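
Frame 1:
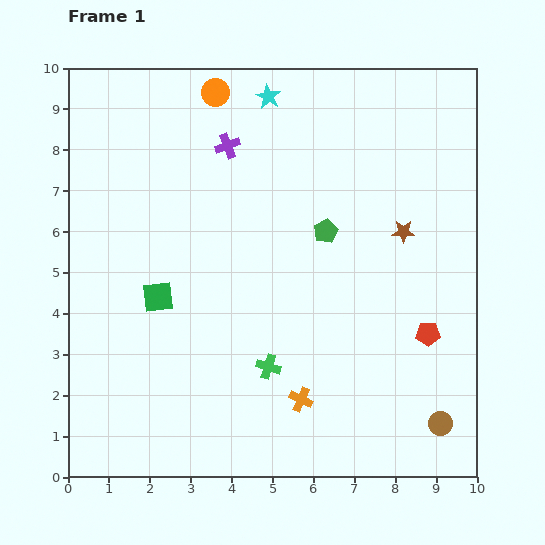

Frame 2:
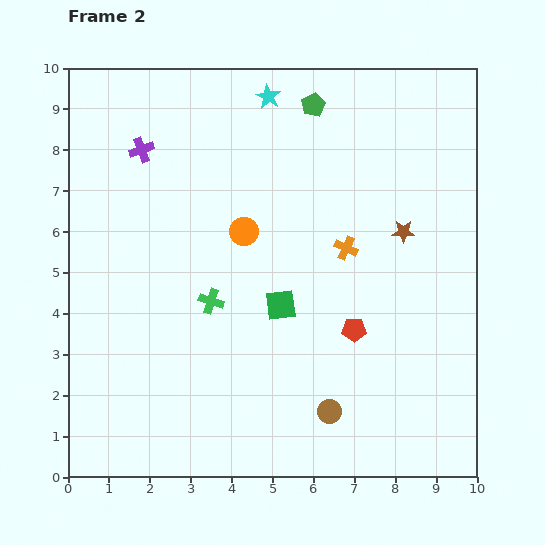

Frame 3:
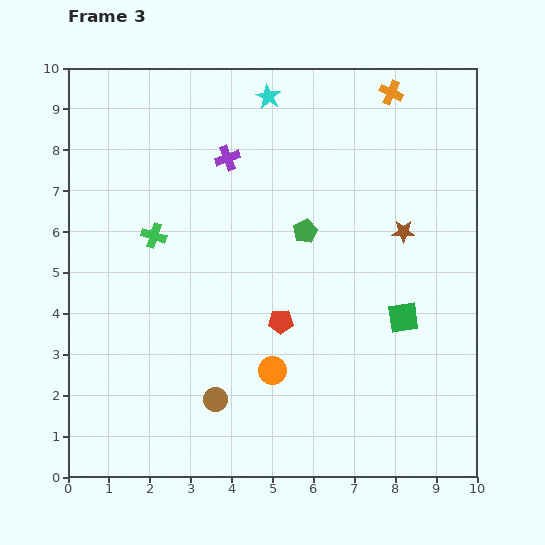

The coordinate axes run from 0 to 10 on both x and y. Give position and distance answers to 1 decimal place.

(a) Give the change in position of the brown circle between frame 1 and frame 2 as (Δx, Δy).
(-2.7, 0.3)

The brown circle was at (9.1, 1.3) in frame 1 and (6.4, 1.6) in frame 2.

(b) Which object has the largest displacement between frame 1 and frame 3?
the orange cross

(moved 7.8; next 6.9)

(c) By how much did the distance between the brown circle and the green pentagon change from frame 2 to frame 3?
-2.8

Distance in frame 2: 7.5. Distance in frame 3: 4.7.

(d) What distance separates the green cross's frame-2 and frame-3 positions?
2.1

The green cross moved from (3.5, 4.3) to (2.1, 5.9), a distance of √(1.4² + 1.6²) ≈ 2.1.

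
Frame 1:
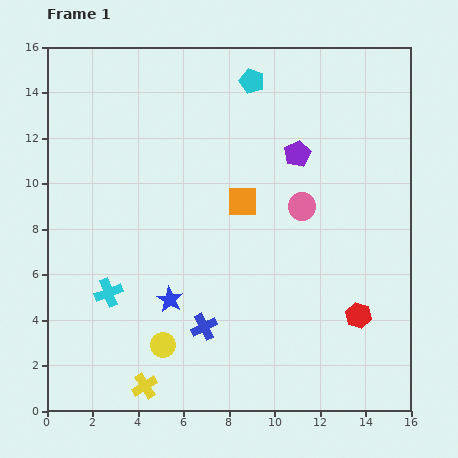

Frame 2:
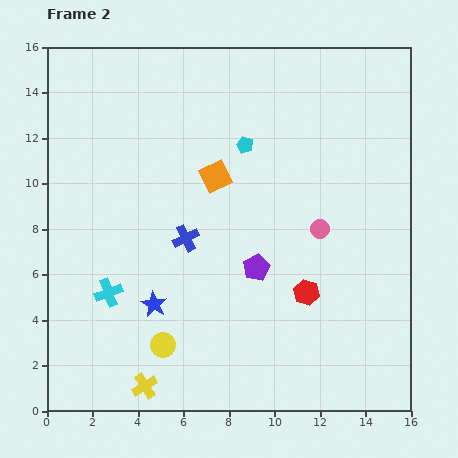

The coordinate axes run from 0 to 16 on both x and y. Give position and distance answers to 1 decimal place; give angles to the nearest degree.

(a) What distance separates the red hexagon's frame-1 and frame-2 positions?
2.5

The red hexagon moved from (13.7, 4.2) to (11.4, 5.2), a distance of √(2.3² + 1.0²) ≈ 2.5.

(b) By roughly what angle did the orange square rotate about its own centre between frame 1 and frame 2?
26° counter-clockwise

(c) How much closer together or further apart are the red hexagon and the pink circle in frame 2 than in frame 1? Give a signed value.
-2.5

Distance in frame 1: 5.4. Distance in frame 2: 2.9.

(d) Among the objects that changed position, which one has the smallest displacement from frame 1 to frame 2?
the blue star

(moved 0.7)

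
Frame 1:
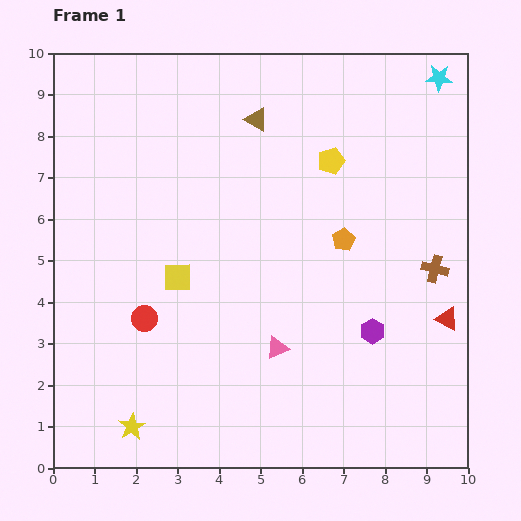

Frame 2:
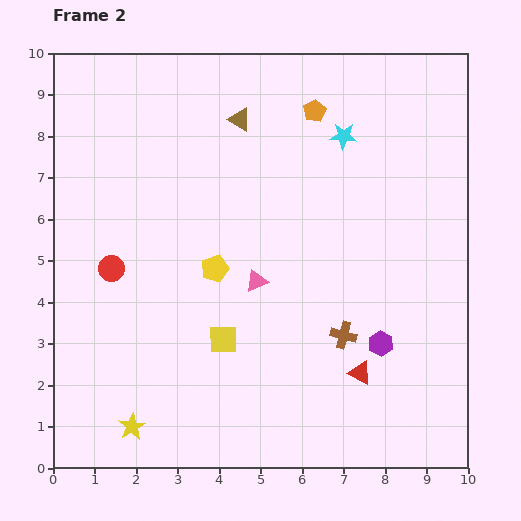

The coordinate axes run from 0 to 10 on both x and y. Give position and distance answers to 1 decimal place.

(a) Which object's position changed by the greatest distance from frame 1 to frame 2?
the yellow pentagon

(moved 3.8; next 3.2)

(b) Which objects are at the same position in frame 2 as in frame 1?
the yellow star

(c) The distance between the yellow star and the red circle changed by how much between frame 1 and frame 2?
+1.2

Distance in frame 1: 2.6. Distance in frame 2: 3.8.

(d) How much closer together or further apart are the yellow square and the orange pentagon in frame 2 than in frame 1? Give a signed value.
+1.8

Distance in frame 1: 4.1. Distance in frame 2: 5.9.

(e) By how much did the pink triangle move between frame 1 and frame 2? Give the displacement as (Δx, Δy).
(-0.5, 1.6)

The pink triangle was at (5.4, 2.9) in frame 1 and (4.9, 4.5) in frame 2.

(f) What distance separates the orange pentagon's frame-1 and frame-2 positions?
3.2

The orange pentagon moved from (7.0, 5.5) to (6.3, 8.6), a distance of √(0.7² + 3.1²) ≈ 3.2.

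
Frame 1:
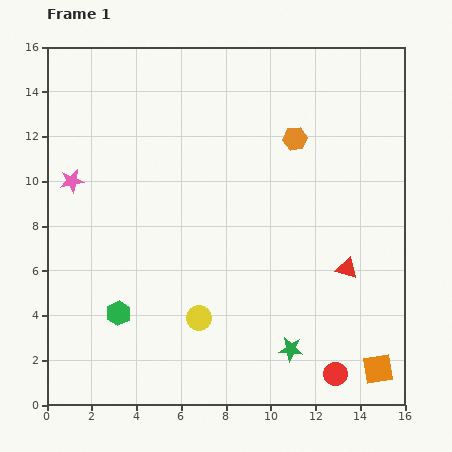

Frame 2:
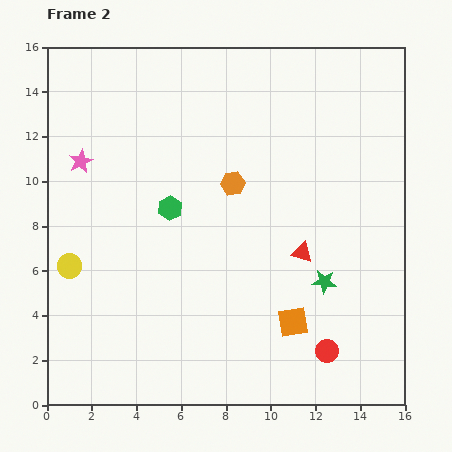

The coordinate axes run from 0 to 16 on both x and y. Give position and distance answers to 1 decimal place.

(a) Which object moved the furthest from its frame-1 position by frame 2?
the yellow circle

(moved 6.2; next 5.2)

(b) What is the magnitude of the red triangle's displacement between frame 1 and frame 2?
2.1

The red triangle moved from (13.4, 6.1) to (11.4, 6.8), a distance of √(2.0² + 0.7²) ≈ 2.1.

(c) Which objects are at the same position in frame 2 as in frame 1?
none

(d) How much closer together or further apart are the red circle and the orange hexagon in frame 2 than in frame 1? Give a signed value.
-2.1

Distance in frame 1: 10.7. Distance in frame 2: 8.6.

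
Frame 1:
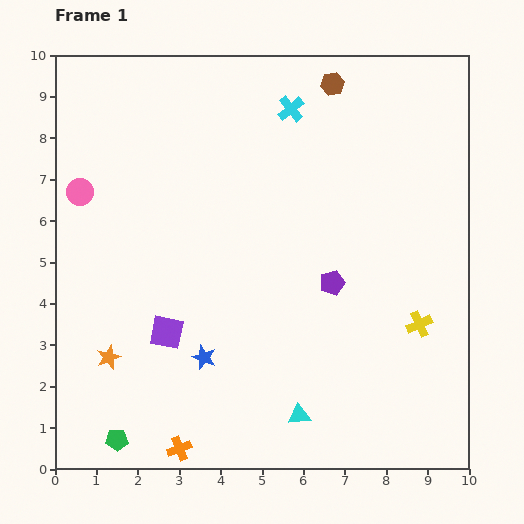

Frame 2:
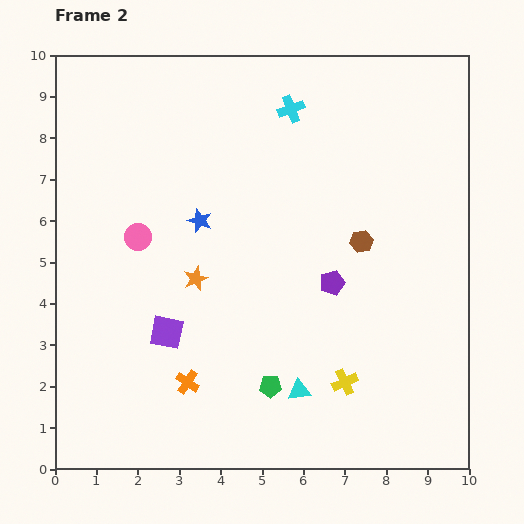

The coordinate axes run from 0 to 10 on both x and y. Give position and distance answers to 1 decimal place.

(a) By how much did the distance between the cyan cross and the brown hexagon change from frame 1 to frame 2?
+2.4

Distance in frame 1: 1.2. Distance in frame 2: 3.6.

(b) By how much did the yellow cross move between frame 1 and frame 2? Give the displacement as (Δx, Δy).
(-1.8, -1.4)

The yellow cross was at (8.8, 3.5) in frame 1 and (7.0, 2.1) in frame 2.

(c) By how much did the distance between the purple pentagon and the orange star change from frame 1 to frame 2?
-2.4

Distance in frame 1: 5.7. Distance in frame 2: 3.3.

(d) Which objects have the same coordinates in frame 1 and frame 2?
the purple square, the cyan cross, the purple pentagon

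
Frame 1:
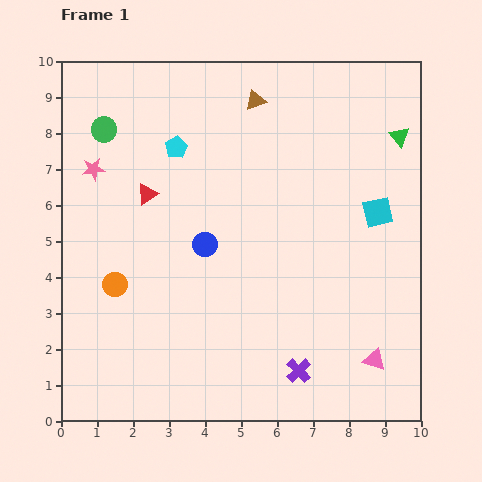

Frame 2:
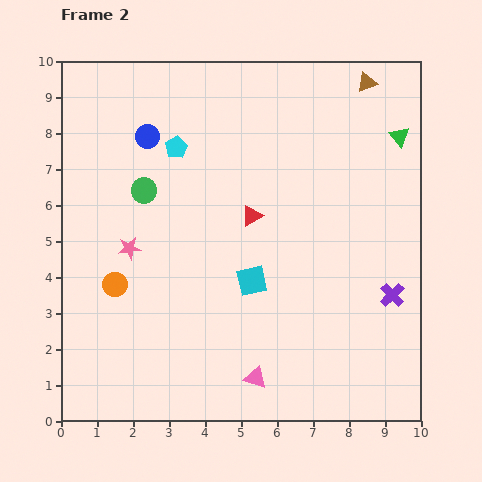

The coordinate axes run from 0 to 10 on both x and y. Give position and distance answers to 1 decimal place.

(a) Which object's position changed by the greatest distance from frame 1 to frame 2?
the cyan square

(moved 4.0; next 3.4)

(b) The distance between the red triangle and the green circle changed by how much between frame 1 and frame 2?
+0.9

Distance in frame 1: 2.2. Distance in frame 2: 3.1.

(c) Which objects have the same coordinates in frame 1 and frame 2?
the orange circle, the green triangle, the cyan pentagon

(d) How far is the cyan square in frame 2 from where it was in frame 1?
4.0

The cyan square moved from (8.8, 5.8) to (5.3, 3.9), a distance of √(3.5² + 1.9²) ≈ 4.0.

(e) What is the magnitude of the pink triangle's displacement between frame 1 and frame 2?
3.3

The pink triangle moved from (8.7, 1.7) to (5.4, 1.2), a distance of √(3.3² + 0.5²) ≈ 3.3.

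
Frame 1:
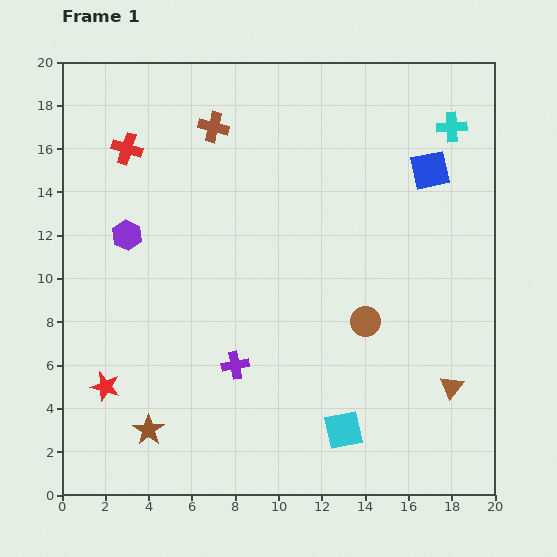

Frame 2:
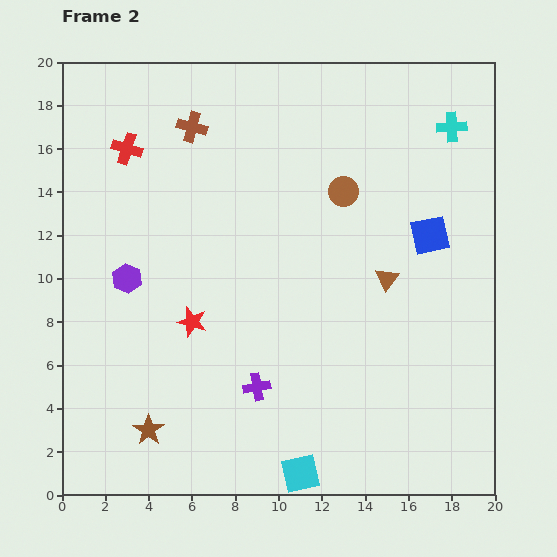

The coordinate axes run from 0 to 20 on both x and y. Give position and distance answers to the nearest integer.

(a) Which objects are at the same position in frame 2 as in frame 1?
the brown star, the cyan cross, the red cross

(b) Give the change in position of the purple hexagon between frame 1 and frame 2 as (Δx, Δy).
(0, -2)

The purple hexagon was at (3, 12) in frame 1 and (3, 10) in frame 2.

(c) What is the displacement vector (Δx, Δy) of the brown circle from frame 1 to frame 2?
(-1, 6)

The brown circle was at (14, 8) in frame 1 and (13, 14) in frame 2.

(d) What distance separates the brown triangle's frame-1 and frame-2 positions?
6

The brown triangle moved from (18, 5) to (15, 10), a distance of √(3² + 5²) ≈ 6.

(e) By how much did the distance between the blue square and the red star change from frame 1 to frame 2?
-6

Distance in frame 1: 18. Distance in frame 2: 12.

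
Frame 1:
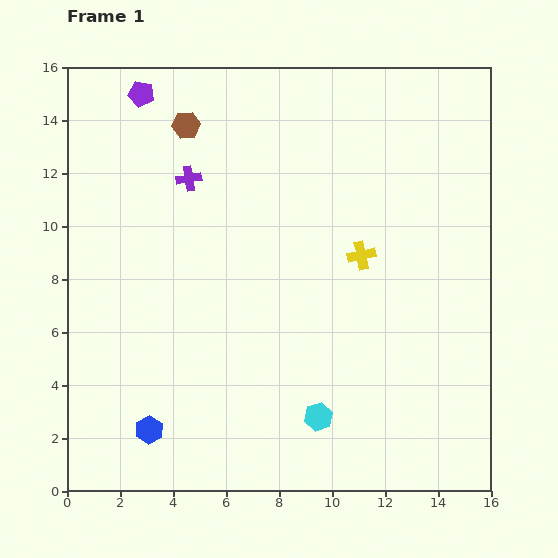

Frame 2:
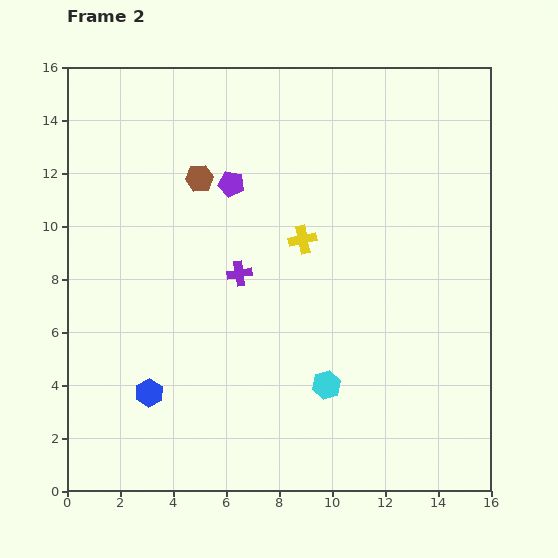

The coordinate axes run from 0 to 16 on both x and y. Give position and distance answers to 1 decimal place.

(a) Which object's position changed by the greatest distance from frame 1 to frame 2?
the purple pentagon

(moved 4.8; next 4.1)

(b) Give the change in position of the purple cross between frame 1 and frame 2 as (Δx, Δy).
(1.9, -3.6)

The purple cross was at (4.6, 11.8) in frame 1 and (6.5, 8.2) in frame 2.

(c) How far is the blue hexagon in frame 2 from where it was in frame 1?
1.4

The blue hexagon moved from (3.1, 2.3) to (3.1, 3.7), a distance of √(0.0² + 1.4²) ≈ 1.4.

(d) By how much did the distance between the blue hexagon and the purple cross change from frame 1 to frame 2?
-4.0

Distance in frame 1: 9.6. Distance in frame 2: 5.6.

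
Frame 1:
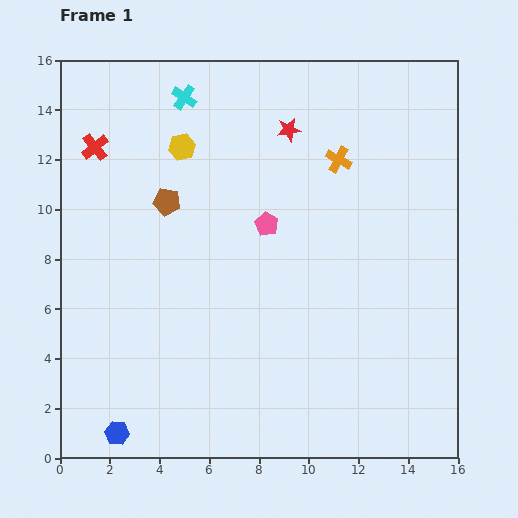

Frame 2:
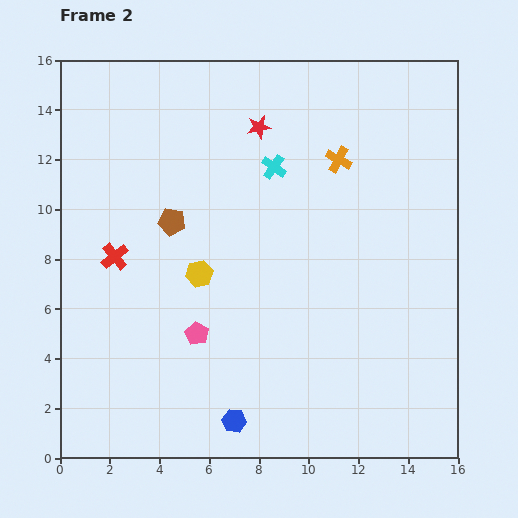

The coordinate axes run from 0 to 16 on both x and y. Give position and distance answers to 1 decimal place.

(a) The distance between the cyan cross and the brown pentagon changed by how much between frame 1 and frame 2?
+0.4

Distance in frame 1: 4.3. Distance in frame 2: 4.7.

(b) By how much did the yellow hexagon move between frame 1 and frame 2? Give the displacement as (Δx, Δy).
(0.7, -5.1)

The yellow hexagon was at (4.9, 12.5) in frame 1 and (5.6, 7.4) in frame 2.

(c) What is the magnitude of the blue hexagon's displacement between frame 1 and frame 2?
4.7

The blue hexagon moved from (2.3, 1.0) to (7.0, 1.5), a distance of √(4.7² + 0.5²) ≈ 4.7.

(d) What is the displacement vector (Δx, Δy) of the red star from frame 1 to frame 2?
(-1.2, 0.1)

The red star was at (9.2, 13.2) in frame 1 and (8.0, 13.3) in frame 2.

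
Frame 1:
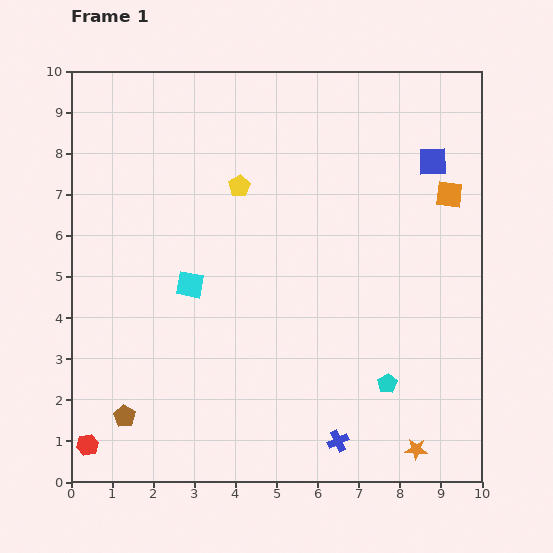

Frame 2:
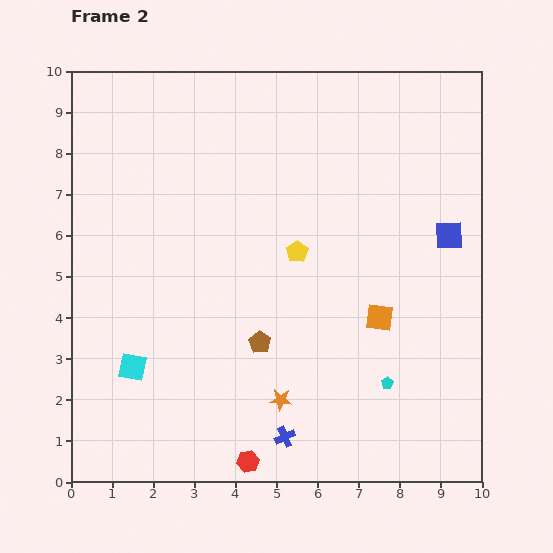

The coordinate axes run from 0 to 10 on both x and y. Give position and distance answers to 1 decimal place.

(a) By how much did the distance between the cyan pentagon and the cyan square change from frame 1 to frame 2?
+0.8

Distance in frame 1: 5.4. Distance in frame 2: 6.2.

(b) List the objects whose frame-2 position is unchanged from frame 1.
the cyan pentagon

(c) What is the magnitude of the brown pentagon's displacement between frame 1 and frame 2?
3.8

The brown pentagon moved from (1.3, 1.6) to (4.6, 3.4), a distance of √(3.3² + 1.8²) ≈ 3.8.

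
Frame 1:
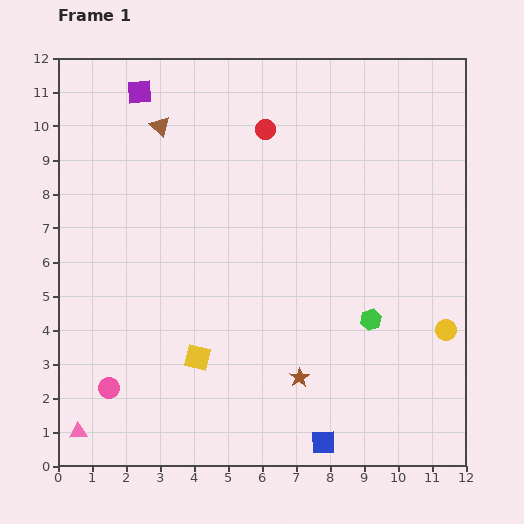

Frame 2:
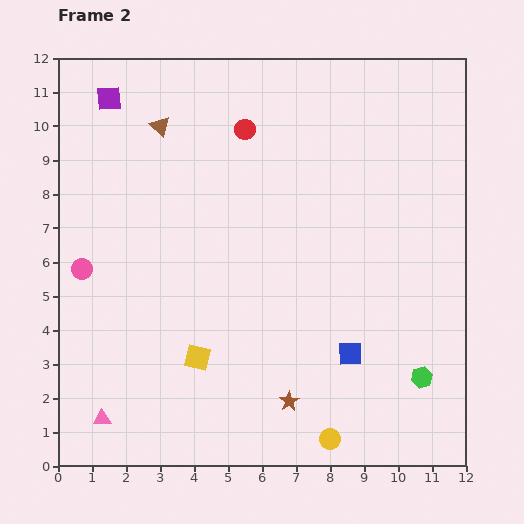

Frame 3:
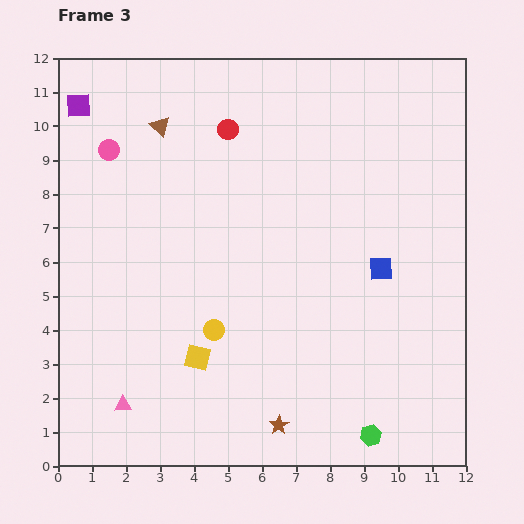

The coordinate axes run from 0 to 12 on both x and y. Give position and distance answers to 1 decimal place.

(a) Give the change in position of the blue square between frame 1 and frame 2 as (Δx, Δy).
(0.8, 2.6)

The blue square was at (7.8, 0.7) in frame 1 and (8.6, 3.3) in frame 2.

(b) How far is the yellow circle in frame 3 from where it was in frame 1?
6.8

The yellow circle moved from (11.4, 4.0) to (4.6, 4.0), a distance of √(6.8² + 0.0²) ≈ 6.8.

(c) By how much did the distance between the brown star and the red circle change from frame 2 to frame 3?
+0.7

Distance in frame 2: 8.1. Distance in frame 3: 8.8.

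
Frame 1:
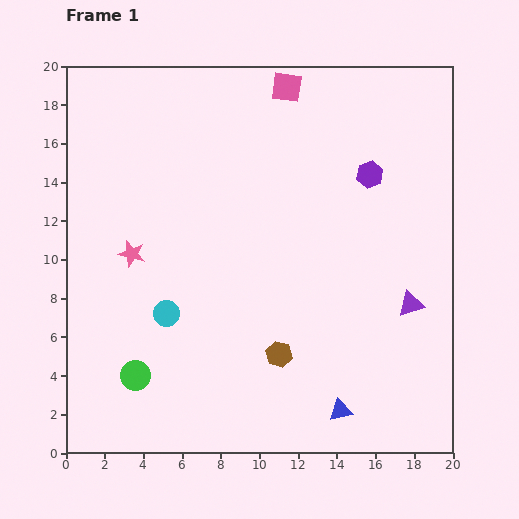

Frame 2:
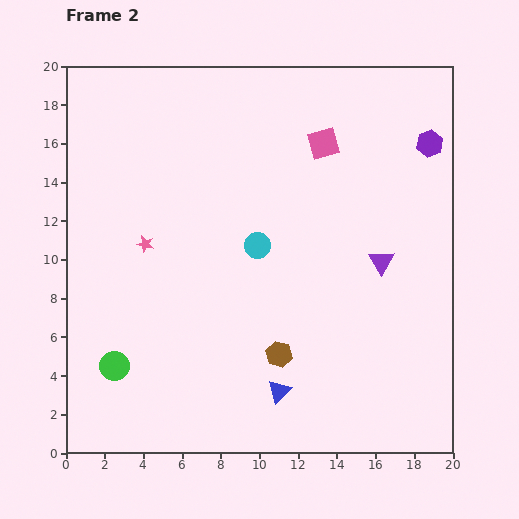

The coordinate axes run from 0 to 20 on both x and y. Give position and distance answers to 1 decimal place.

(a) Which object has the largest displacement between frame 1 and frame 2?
the cyan circle

(moved 5.9; next 3.5)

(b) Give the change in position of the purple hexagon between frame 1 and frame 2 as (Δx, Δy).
(3.1, 1.6)

The purple hexagon was at (15.7, 14.4) in frame 1 and (18.8, 16.0) in frame 2.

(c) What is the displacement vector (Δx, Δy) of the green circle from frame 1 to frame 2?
(-1.1, 0.5)

The green circle was at (3.6, 4.0) in frame 1 and (2.5, 4.5) in frame 2.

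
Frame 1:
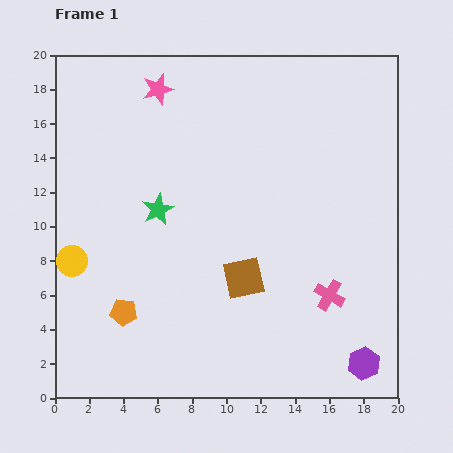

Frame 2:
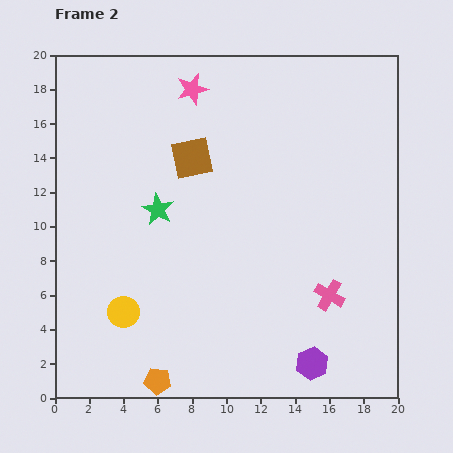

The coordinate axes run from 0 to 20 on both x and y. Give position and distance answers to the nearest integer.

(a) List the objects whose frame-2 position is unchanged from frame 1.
the pink cross, the green star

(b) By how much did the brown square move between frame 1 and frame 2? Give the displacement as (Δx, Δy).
(-3, 7)

The brown square was at (11, 7) in frame 1 and (8, 14) in frame 2.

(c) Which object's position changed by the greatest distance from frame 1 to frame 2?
the brown square

(moved 8; next 4)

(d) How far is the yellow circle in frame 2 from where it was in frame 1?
4

The yellow circle moved from (1, 8) to (4, 5), a distance of √(3² + 3²) ≈ 4.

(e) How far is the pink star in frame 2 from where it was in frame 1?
2

The pink star moved from (6, 18) to (8, 18), a distance of √(2² + 0²) ≈ 2.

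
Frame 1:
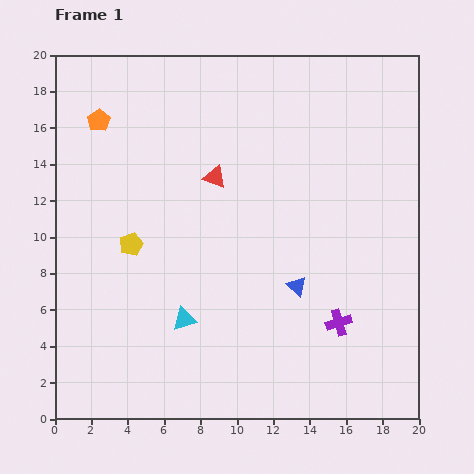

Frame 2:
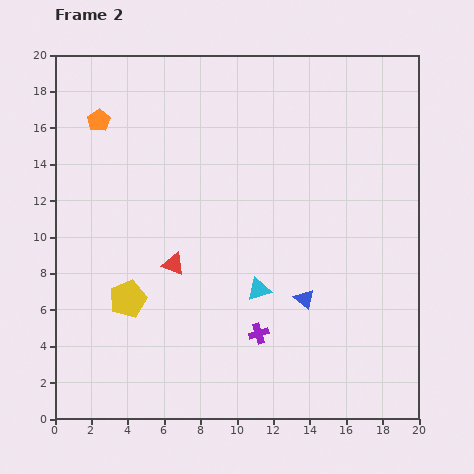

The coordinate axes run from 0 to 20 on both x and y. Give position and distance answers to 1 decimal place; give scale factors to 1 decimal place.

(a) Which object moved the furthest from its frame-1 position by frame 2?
the red triangle

(moved 5.3; next 4.4)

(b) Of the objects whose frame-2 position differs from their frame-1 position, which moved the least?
the blue triangle

(moved 0.8)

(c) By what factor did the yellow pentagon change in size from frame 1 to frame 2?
1.6×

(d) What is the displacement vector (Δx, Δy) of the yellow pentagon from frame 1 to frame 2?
(-0.2, -3.0)

The yellow pentagon was at (4.2, 9.6) in frame 1 and (4.0, 6.6) in frame 2.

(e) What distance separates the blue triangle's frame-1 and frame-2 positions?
0.8

The blue triangle moved from (13.3, 7.3) to (13.7, 6.6), a distance of √(0.4² + 0.7²) ≈ 0.8.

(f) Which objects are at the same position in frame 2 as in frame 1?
the orange pentagon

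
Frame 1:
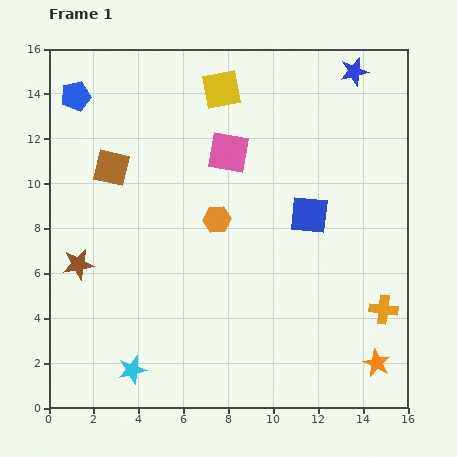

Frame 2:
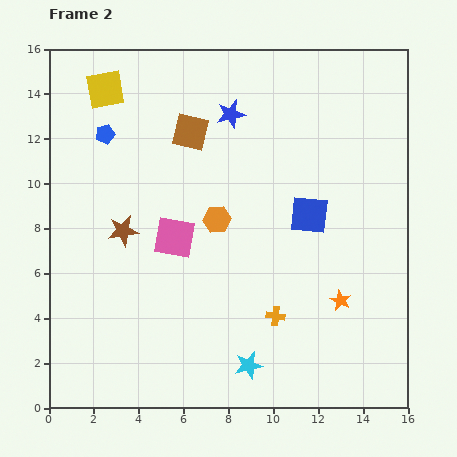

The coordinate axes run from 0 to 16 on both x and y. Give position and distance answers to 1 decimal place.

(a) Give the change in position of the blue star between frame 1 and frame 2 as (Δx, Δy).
(-5.5, -1.9)

The blue star was at (13.6, 15.0) in frame 1 and (8.1, 13.1) in frame 2.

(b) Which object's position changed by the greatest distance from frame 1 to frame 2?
the blue star

(moved 5.8; next 5.2)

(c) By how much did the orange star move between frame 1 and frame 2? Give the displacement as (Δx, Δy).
(-1.6, 2.8)

The orange star was at (14.6, 2.0) in frame 1 and (13.0, 4.8) in frame 2.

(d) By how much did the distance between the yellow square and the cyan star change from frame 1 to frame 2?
+0.8

Distance in frame 1: 13.1. Distance in frame 2: 13.9.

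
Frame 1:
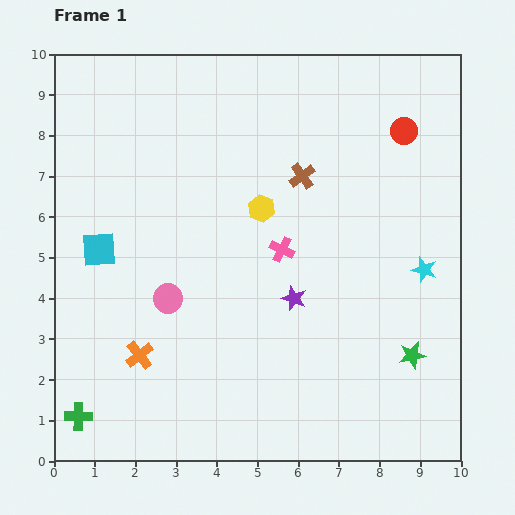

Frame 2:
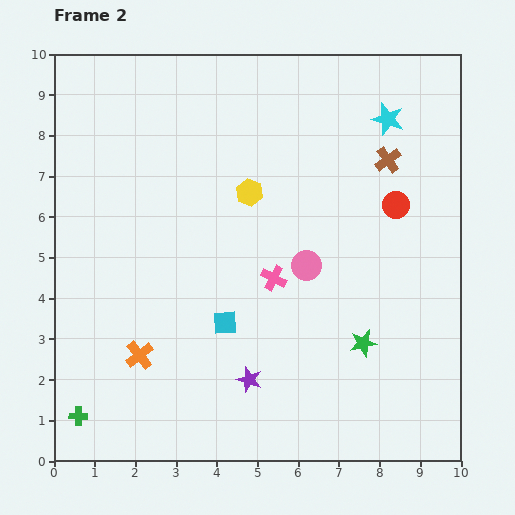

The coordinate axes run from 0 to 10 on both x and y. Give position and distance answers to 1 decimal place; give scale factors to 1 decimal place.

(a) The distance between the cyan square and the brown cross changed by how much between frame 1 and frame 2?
+0.4

Distance in frame 1: 5.3. Distance in frame 2: 5.7.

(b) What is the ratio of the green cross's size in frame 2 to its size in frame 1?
0.7×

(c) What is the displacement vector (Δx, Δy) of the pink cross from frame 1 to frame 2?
(-0.2, -0.7)

The pink cross was at (5.6, 5.2) in frame 1 and (5.4, 4.5) in frame 2.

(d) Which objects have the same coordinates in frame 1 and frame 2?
the orange cross, the green cross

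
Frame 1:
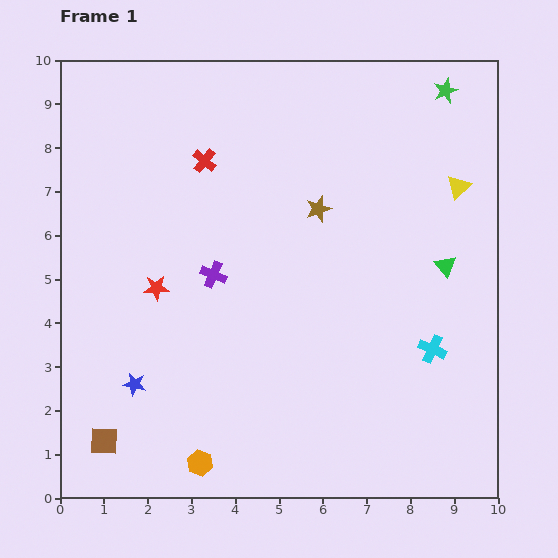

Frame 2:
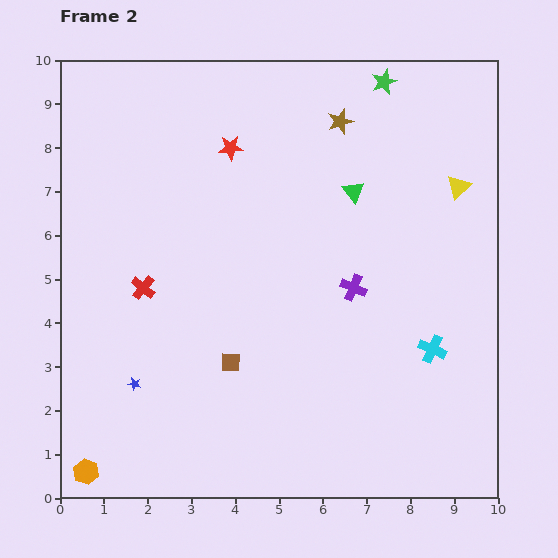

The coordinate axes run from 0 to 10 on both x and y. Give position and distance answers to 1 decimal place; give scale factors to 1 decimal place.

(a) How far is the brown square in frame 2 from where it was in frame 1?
3.4

The brown square moved from (1.0, 1.3) to (3.9, 3.1), a distance of √(2.9² + 1.8²) ≈ 3.4.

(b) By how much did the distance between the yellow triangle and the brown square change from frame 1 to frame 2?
-3.4

Distance in frame 1: 10.0. Distance in frame 2: 6.6.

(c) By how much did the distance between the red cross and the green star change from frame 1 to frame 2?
+1.5

Distance in frame 1: 5.7. Distance in frame 2: 7.2.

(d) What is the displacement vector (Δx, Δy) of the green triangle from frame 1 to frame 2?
(-2.1, 1.7)

The green triangle was at (8.8, 5.3) in frame 1 and (6.7, 7.0) in frame 2.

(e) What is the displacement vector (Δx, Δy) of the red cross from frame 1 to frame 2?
(-1.4, -2.9)

The red cross was at (3.3, 7.7) in frame 1 and (1.9, 4.8) in frame 2.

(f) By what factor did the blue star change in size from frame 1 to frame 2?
0.6×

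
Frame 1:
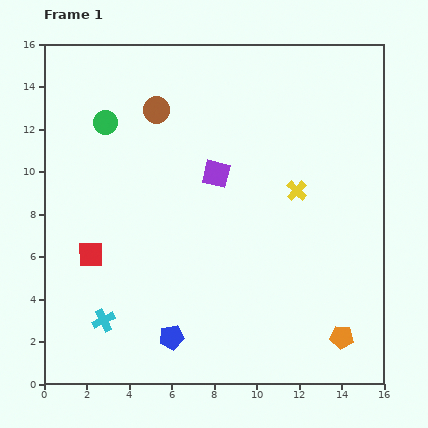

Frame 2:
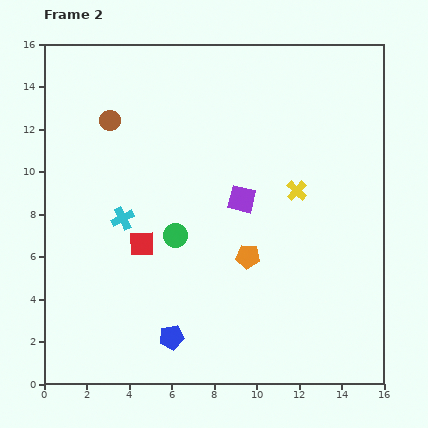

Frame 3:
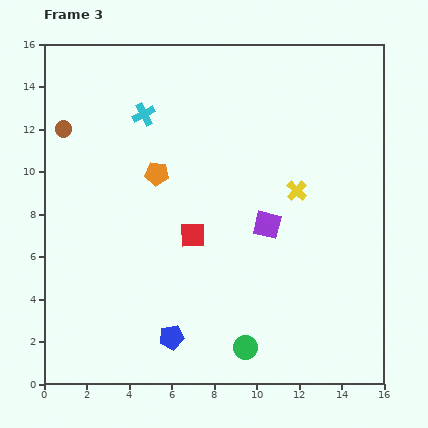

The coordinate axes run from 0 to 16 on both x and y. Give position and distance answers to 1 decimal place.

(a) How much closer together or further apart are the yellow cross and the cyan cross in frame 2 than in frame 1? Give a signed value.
-2.7

Distance in frame 1: 11.0. Distance in frame 2: 8.3.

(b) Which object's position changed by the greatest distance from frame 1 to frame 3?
the green circle

(moved 12.5; next 11.6)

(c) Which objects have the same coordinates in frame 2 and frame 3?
the yellow cross, the blue pentagon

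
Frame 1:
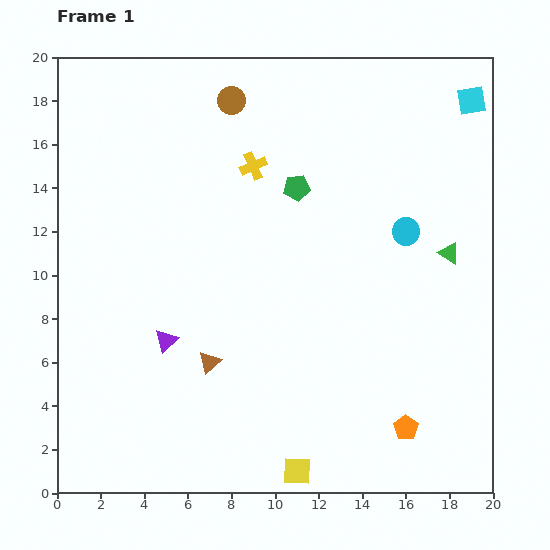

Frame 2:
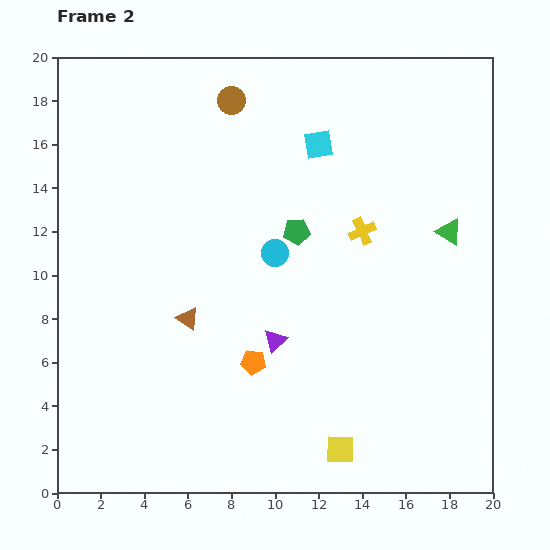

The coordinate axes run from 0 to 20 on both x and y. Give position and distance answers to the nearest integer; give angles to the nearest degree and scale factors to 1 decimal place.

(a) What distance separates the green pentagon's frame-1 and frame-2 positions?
2

The green pentagon moved from (11, 14) to (11, 12), a distance of √(0² + 2²) ≈ 2.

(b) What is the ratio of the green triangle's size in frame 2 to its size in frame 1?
1.3×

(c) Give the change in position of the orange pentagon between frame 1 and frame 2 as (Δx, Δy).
(-7, 3)

The orange pentagon was at (16, 3) in frame 1 and (9, 6) in frame 2.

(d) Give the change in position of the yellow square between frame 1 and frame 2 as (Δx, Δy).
(2, 1)

The yellow square was at (11, 1) in frame 1 and (13, 2) in frame 2.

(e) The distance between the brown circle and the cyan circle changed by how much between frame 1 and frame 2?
-3

Distance in frame 1: 10. Distance in frame 2: 7.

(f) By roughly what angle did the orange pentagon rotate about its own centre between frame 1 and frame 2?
28° counter-clockwise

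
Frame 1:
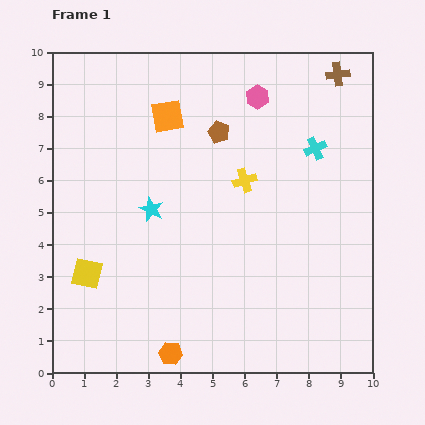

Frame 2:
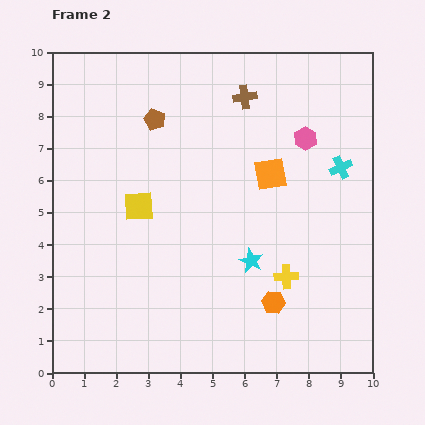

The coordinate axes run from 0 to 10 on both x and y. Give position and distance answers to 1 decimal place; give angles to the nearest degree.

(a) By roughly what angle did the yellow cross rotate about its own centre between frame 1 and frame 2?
16° clockwise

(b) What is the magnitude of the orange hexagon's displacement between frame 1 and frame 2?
3.6

The orange hexagon moved from (3.7, 0.6) to (6.9, 2.2), a distance of √(3.2² + 1.6²) ≈ 3.6.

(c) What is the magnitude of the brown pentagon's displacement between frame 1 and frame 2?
2.0

The brown pentagon moved from (5.2, 7.5) to (3.2, 7.9), a distance of √(2.0² + 0.4²) ≈ 2.0.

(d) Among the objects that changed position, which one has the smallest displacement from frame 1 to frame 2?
the cyan cross

(moved 1.0)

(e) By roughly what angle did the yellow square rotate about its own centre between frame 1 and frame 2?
17° counter-clockwise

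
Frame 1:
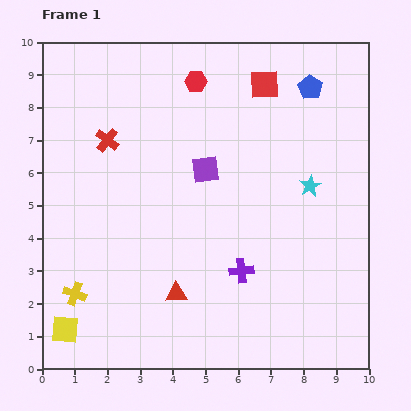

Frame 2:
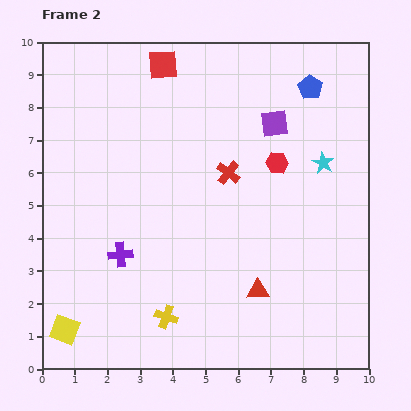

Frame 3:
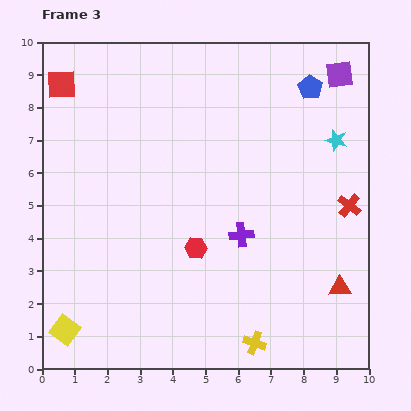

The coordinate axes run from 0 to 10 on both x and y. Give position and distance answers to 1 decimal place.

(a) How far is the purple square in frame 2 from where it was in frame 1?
2.5

The purple square moved from (5.0, 6.1) to (7.1, 7.5), a distance of √(2.1² + 1.4²) ≈ 2.5.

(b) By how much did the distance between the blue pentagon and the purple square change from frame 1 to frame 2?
-2.5

Distance in frame 1: 4.1. Distance in frame 2: 1.6.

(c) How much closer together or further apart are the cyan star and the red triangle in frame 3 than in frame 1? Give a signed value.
-0.8

Distance in frame 1: 5.3. Distance in frame 3: 4.5.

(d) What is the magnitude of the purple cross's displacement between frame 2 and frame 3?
3.7

The purple cross moved from (2.4, 3.5) to (6.1, 4.1), a distance of √(3.7² + 0.6²) ≈ 3.7.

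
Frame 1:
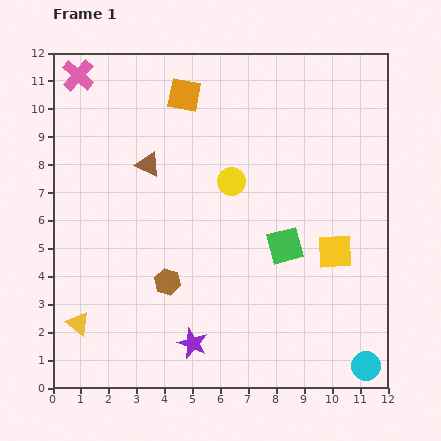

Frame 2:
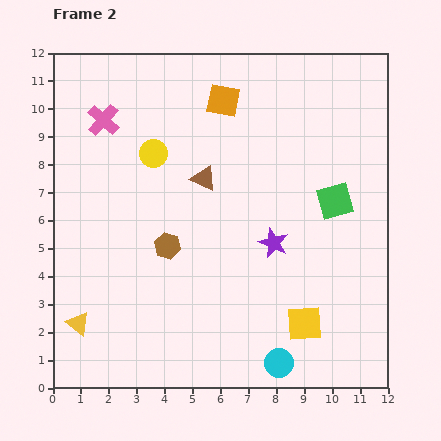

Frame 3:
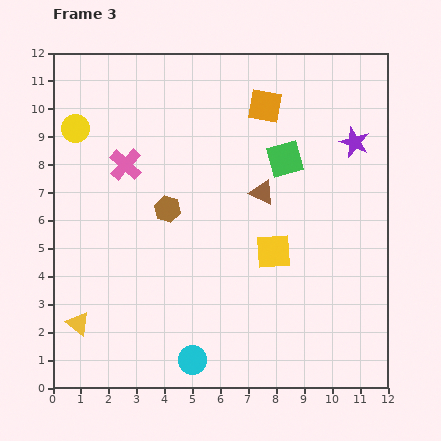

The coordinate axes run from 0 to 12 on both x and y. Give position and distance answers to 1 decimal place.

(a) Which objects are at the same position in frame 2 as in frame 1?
the yellow triangle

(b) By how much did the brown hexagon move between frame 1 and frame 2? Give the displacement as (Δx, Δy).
(0.0, 1.3)

The brown hexagon was at (4.1, 3.8) in frame 1 and (4.1, 5.1) in frame 2.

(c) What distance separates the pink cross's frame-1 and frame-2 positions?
1.8

The pink cross moved from (0.9, 11.2) to (1.8, 9.6), a distance of √(0.9² + 1.6²) ≈ 1.8.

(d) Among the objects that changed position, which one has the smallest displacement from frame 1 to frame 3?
the yellow square

(moved 2.2)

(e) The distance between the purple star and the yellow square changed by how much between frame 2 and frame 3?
+1.8

Distance in frame 2: 3.1. Distance in frame 3: 4.9.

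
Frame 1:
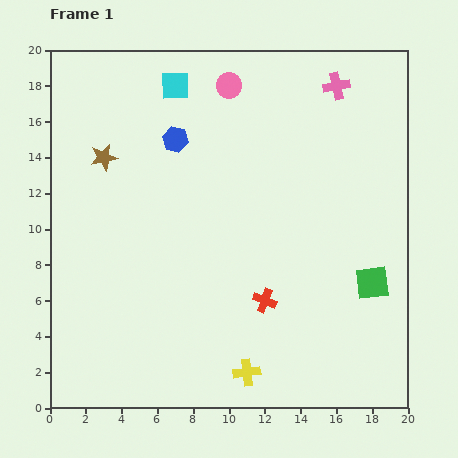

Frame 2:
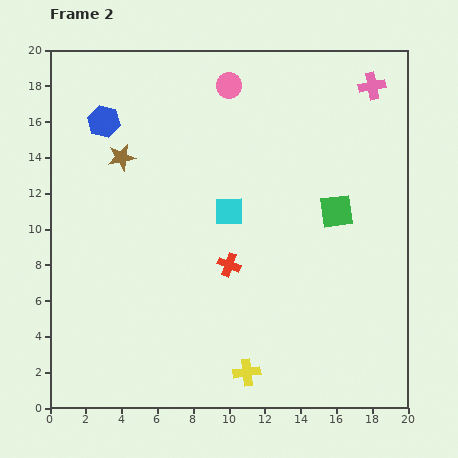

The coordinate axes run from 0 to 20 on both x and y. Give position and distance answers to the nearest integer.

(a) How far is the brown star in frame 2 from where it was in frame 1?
1

The brown star moved from (3, 14) to (4, 14), a distance of √(1² + 0²) ≈ 1.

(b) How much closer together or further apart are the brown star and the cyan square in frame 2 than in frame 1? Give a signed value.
+1

Distance in frame 1: 6. Distance in frame 2: 7.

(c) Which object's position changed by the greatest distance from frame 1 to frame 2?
the cyan square

(moved 8; next 4)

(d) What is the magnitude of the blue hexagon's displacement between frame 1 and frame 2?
4

The blue hexagon moved from (7, 15) to (3, 16), a distance of √(4² + 1²) ≈ 4.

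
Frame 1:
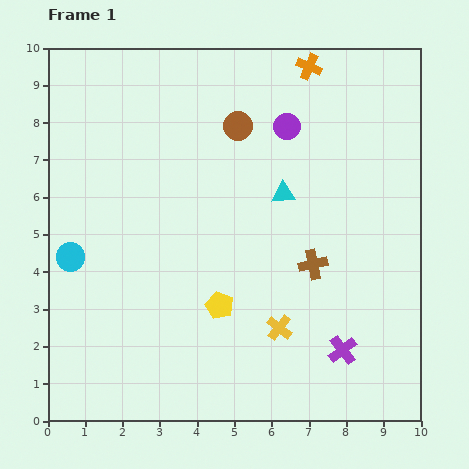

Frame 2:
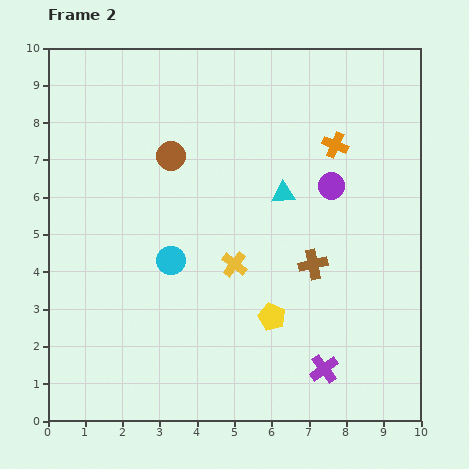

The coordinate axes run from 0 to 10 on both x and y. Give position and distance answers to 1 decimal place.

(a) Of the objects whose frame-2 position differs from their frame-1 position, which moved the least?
the purple cross

(moved 0.7)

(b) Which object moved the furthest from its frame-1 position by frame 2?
the cyan circle

(moved 2.7; next 2.2)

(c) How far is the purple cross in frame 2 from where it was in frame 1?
0.7

The purple cross moved from (7.9, 1.9) to (7.4, 1.4), a distance of √(0.5² + 0.5²) ≈ 0.7.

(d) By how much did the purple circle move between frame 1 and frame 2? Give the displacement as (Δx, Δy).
(1.2, -1.6)

The purple circle was at (6.4, 7.9) in frame 1 and (7.6, 6.3) in frame 2.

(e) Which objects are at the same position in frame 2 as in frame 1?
the brown cross, the cyan triangle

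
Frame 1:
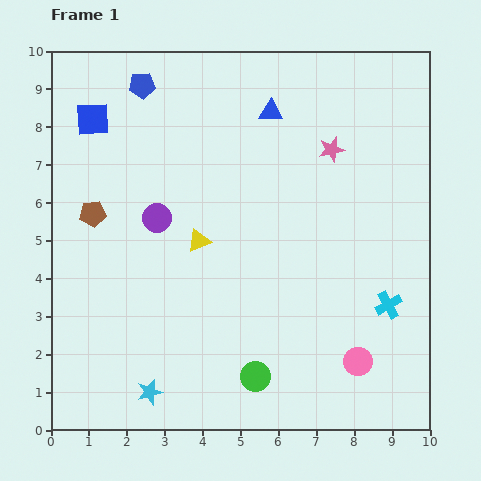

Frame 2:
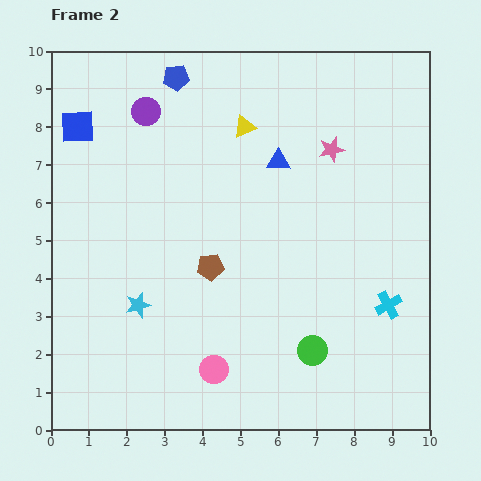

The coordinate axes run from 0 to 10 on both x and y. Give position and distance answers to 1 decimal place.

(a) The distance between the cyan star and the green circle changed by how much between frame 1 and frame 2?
+2.0

Distance in frame 1: 2.8. Distance in frame 2: 4.8.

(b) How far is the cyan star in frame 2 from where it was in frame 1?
2.3

The cyan star moved from (2.6, 1.0) to (2.3, 3.3), a distance of √(0.3² + 2.3²) ≈ 2.3.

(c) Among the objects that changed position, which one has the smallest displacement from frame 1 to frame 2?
the blue square

(moved 0.4)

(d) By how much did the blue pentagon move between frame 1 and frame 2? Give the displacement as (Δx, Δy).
(0.9, 0.2)

The blue pentagon was at (2.4, 9.1) in frame 1 and (3.3, 9.3) in frame 2.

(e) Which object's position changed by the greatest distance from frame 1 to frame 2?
the pink circle

(moved 3.8; next 3.4)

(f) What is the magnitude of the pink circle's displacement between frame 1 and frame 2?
3.8

The pink circle moved from (8.1, 1.8) to (4.3, 1.6), a distance of √(3.8² + 0.2²) ≈ 3.8.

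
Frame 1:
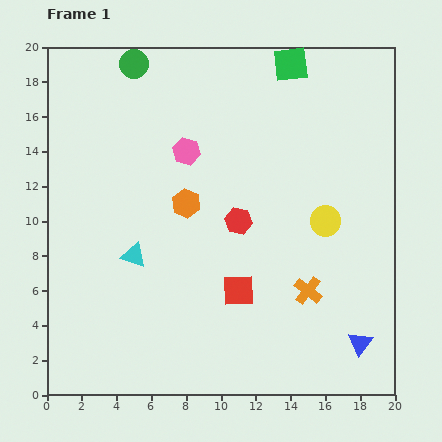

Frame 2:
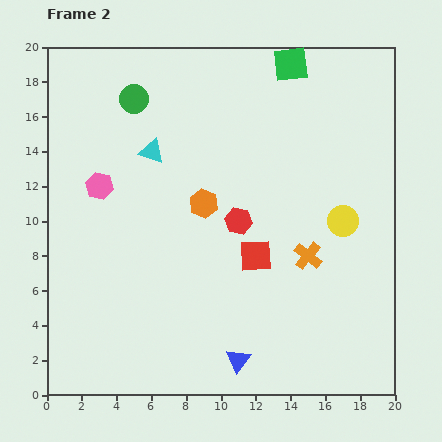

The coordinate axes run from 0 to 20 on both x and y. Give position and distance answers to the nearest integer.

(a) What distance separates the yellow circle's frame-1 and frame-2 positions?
1

The yellow circle moved from (16, 10) to (17, 10), a distance of √(1² + 0²) ≈ 1.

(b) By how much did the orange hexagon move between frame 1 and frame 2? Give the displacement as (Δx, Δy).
(1, 0)

The orange hexagon was at (8, 11) in frame 1 and (9, 11) in frame 2.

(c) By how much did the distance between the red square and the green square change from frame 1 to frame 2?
-2

Distance in frame 1: 13. Distance in frame 2: 11.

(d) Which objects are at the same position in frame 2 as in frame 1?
the green square, the red hexagon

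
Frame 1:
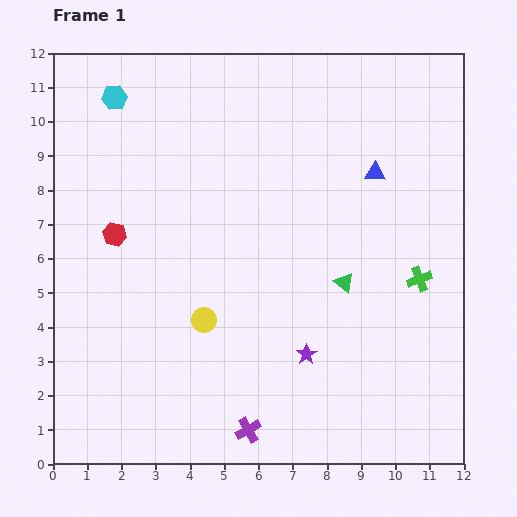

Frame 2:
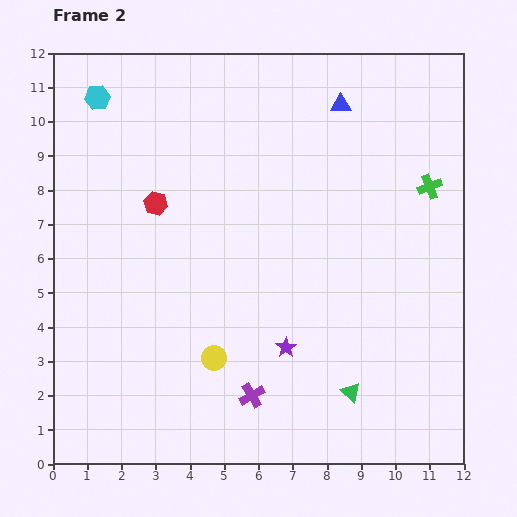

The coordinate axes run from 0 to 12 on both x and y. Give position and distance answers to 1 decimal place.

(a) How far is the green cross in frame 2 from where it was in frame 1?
2.7

The green cross moved from (10.7, 5.4) to (11.0, 8.1), a distance of √(0.3² + 2.7²) ≈ 2.7.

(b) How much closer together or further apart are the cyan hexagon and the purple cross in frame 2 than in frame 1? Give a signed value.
-0.7

Distance in frame 1: 10.5. Distance in frame 2: 9.8.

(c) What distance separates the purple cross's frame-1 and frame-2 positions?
1.0

The purple cross moved from (5.7, 1.0) to (5.8, 2.0), a distance of √(0.1² + 1.0²) ≈ 1.0.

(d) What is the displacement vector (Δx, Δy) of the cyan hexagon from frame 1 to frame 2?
(-0.5, 0.0)

The cyan hexagon was at (1.8, 10.7) in frame 1 and (1.3, 10.7) in frame 2.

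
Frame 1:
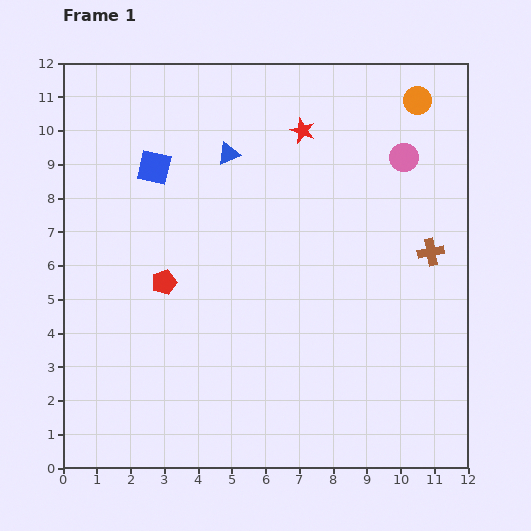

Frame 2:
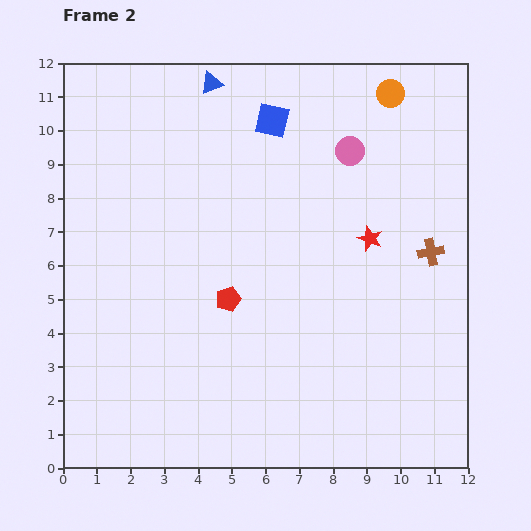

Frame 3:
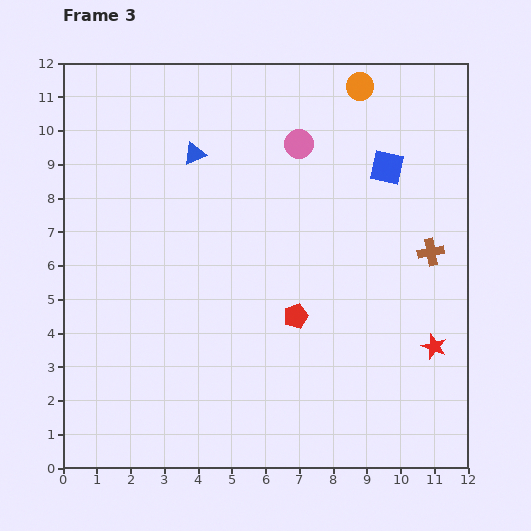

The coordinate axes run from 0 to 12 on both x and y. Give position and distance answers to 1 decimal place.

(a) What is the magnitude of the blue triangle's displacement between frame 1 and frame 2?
2.2

The blue triangle moved from (4.9, 9.3) to (4.4, 11.4), a distance of √(0.5² + 2.1²) ≈ 2.2.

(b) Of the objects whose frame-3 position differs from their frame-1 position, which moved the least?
the blue triangle

(moved 1.0)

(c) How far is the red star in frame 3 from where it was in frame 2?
3.7

The red star moved from (9.1, 6.8) to (11.0, 3.6), a distance of √(1.9² + 3.2²) ≈ 3.7.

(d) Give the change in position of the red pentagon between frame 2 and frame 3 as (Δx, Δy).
(2.0, -0.5)

The red pentagon was at (4.9, 5.0) in frame 2 and (6.9, 4.5) in frame 3.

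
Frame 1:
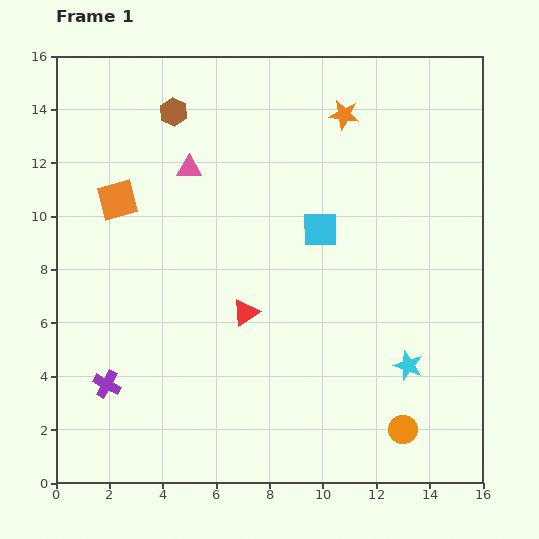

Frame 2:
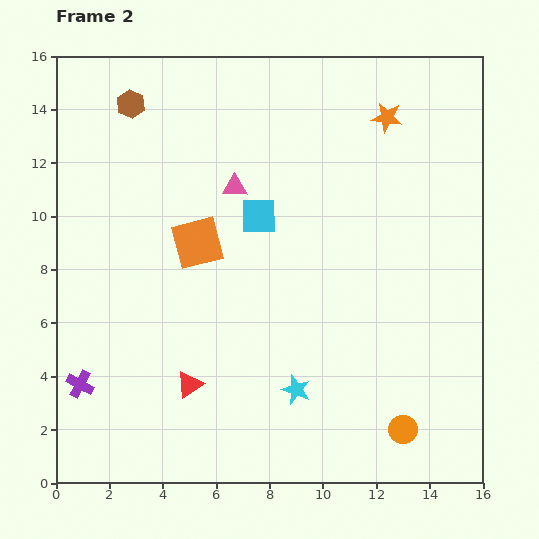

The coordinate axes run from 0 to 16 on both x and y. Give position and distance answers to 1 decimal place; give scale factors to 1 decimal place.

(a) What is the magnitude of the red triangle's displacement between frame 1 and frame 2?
3.4

The red triangle moved from (7.1, 6.4) to (5.0, 3.7), a distance of √(2.1² + 2.7²) ≈ 3.4.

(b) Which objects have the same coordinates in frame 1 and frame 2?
the orange circle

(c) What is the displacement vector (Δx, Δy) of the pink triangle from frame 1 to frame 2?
(1.7, -0.7)

The pink triangle was at (5.0, 11.8) in frame 1 and (6.7, 11.1) in frame 2.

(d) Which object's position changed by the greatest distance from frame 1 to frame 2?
the cyan star

(moved 4.3; next 3.4)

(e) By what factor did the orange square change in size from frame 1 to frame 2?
1.3×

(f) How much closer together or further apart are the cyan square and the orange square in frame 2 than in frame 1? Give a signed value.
-5.2

Distance in frame 1: 7.7. Distance in frame 2: 2.5.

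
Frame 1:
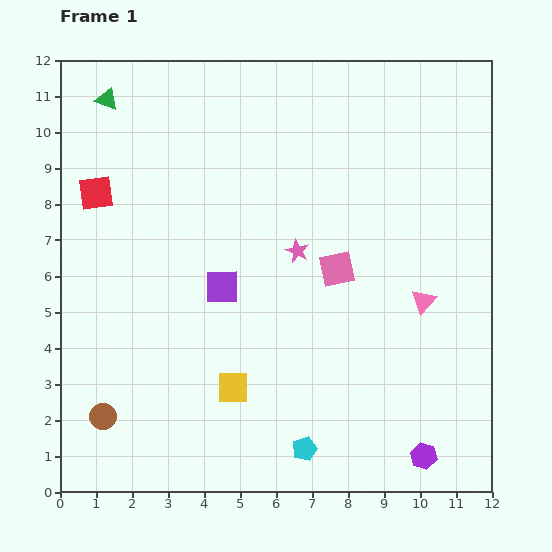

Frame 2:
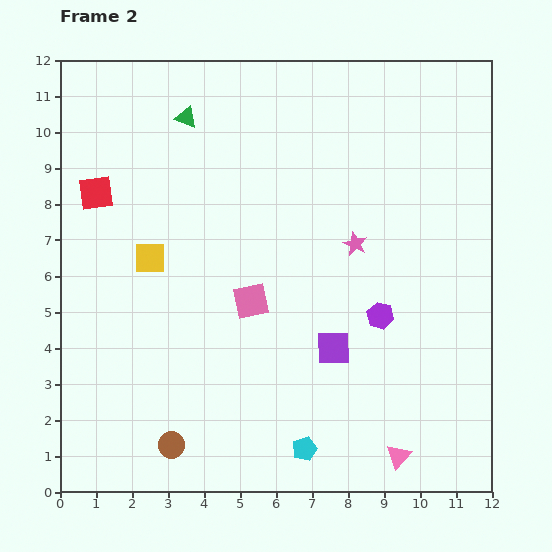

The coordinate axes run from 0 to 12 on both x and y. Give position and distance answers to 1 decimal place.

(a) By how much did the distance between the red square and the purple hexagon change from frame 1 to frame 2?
-3.1

Distance in frame 1: 11.7. Distance in frame 2: 8.6.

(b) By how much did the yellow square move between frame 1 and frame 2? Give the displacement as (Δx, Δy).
(-2.3, 3.6)

The yellow square was at (4.8, 2.9) in frame 1 and (2.5, 6.5) in frame 2.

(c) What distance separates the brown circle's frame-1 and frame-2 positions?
2.1

The brown circle moved from (1.2, 2.1) to (3.1, 1.3), a distance of √(1.9² + 0.8²) ≈ 2.1.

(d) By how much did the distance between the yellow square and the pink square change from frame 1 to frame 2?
-1.4

Distance in frame 1: 4.4. Distance in frame 2: 3.0.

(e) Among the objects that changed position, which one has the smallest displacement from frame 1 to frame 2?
the pink star

(moved 1.6)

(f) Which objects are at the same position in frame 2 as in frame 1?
the cyan pentagon, the red square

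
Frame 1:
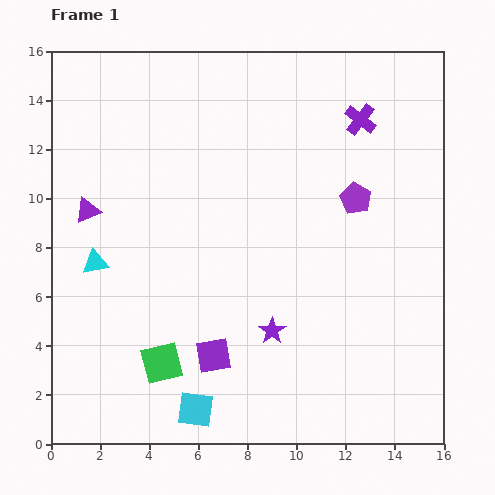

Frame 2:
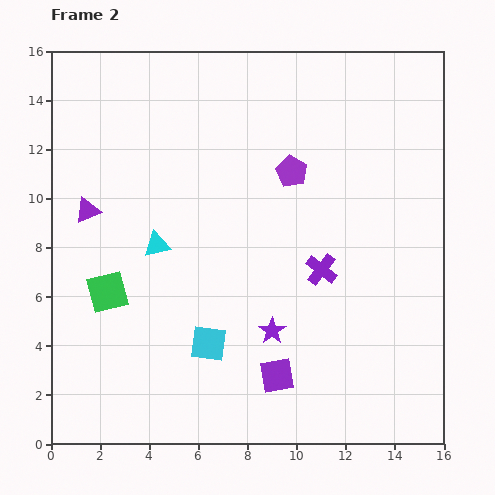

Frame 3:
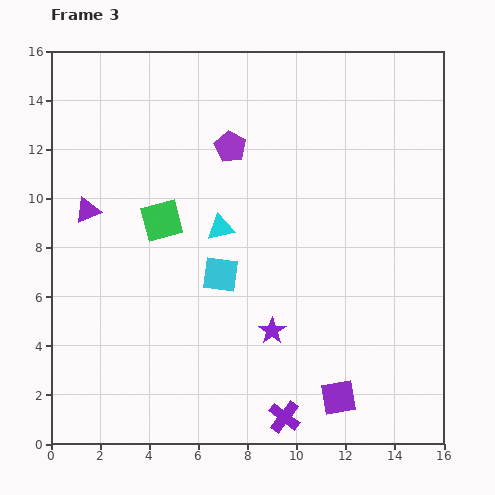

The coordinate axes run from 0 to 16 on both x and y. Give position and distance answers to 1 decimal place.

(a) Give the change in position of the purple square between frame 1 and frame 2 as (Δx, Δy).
(2.6, -0.8)

The purple square was at (6.6, 3.6) in frame 1 and (9.2, 2.8) in frame 2.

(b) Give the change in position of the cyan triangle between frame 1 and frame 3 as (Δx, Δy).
(5.1, 1.4)

The cyan triangle was at (1.8, 7.4) in frame 1 and (6.9, 8.8) in frame 3.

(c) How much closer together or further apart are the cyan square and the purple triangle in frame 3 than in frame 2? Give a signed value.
-1.3

Distance in frame 2: 7.3. Distance in frame 3: 6.0.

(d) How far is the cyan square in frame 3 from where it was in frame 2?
2.8

The cyan square moved from (6.4, 4.1) to (6.9, 6.9), a distance of √(0.5² + 2.8²) ≈ 2.8.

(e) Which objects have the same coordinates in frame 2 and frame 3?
the purple star, the purple triangle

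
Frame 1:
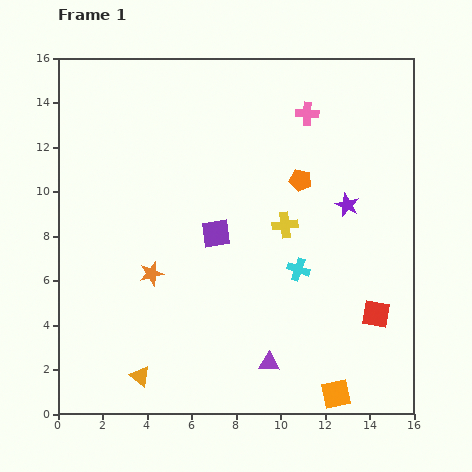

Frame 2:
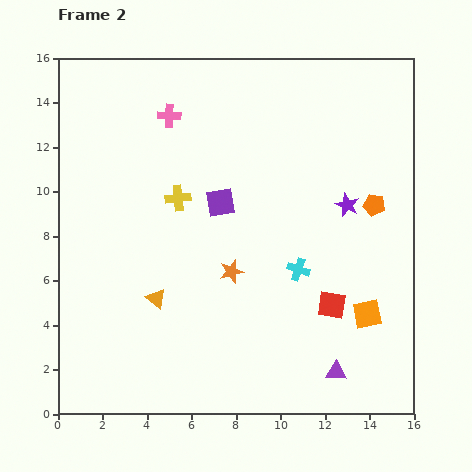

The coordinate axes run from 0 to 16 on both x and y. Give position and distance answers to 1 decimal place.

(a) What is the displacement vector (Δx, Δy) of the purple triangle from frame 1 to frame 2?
(3.0, -0.4)

The purple triangle was at (9.5, 2.3) in frame 1 and (12.5, 1.9) in frame 2.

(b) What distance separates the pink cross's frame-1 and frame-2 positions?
6.2

The pink cross moved from (11.2, 13.5) to (5.0, 13.4), a distance of √(6.2² + 0.1²) ≈ 6.2.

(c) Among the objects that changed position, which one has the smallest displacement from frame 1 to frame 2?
the purple square

(moved 1.4)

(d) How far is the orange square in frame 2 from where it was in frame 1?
3.9

The orange square moved from (12.5, 0.9) to (13.9, 4.5), a distance of √(1.4² + 3.6²) ≈ 3.9.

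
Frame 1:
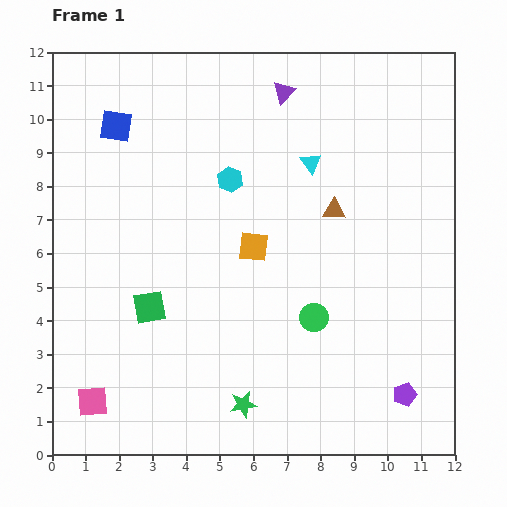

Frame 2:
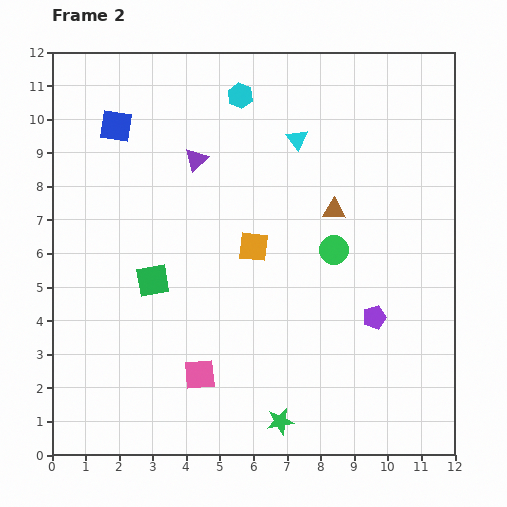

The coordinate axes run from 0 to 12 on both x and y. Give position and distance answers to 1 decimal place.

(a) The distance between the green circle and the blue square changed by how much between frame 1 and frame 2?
-0.7

Distance in frame 1: 8.2. Distance in frame 2: 7.5.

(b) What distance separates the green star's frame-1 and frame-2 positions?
1.2

The green star moved from (5.7, 1.5) to (6.8, 1.0), a distance of √(1.1² + 0.5²) ≈ 1.2.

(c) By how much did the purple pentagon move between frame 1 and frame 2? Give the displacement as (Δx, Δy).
(-0.9, 2.3)

The purple pentagon was at (10.5, 1.8) in frame 1 and (9.6, 4.1) in frame 2.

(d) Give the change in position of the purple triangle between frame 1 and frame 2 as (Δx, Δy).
(-2.6, -2.0)

The purple triangle was at (6.9, 10.8) in frame 1 and (4.3, 8.8) in frame 2.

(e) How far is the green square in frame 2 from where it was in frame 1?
0.8

The green square moved from (2.9, 4.4) to (3.0, 5.2), a distance of √(0.1² + 0.8²) ≈ 0.8.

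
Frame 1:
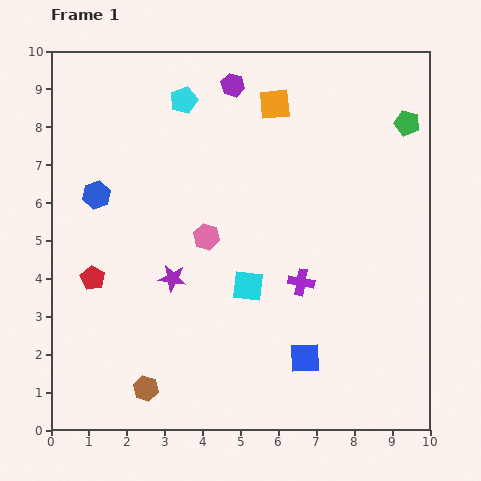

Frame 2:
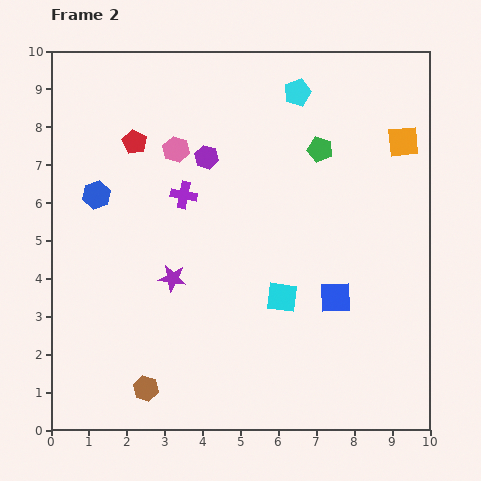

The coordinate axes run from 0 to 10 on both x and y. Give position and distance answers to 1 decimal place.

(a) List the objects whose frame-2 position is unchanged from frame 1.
the purple star, the brown hexagon, the blue hexagon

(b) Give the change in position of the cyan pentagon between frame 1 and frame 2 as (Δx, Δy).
(3.0, 0.2)

The cyan pentagon was at (3.5, 8.7) in frame 1 and (6.5, 8.9) in frame 2.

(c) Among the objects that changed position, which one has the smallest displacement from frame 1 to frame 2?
the cyan square

(moved 0.9)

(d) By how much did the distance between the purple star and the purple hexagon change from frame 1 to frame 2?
-2.0

Distance in frame 1: 5.3. Distance in frame 2: 3.3.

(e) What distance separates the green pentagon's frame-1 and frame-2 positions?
2.4

The green pentagon moved from (9.4, 8.1) to (7.1, 7.4), a distance of √(2.3² + 0.7²) ≈ 2.4.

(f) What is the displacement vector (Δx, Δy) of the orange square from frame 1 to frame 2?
(3.4, -1.0)

The orange square was at (5.9, 8.6) in frame 1 and (9.3, 7.6) in frame 2.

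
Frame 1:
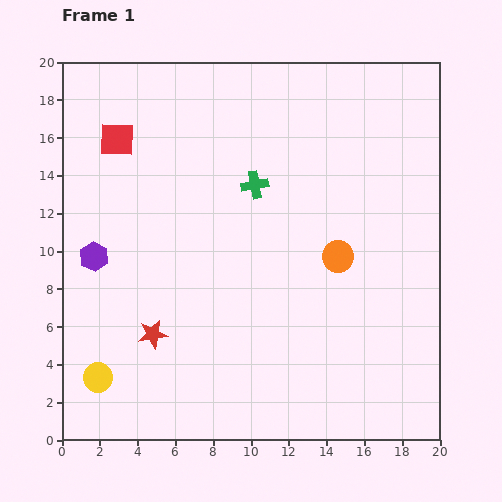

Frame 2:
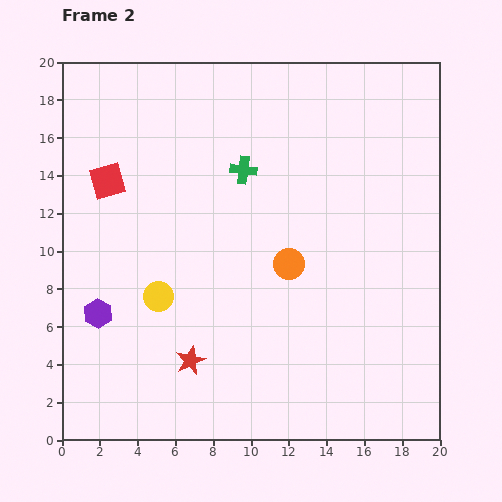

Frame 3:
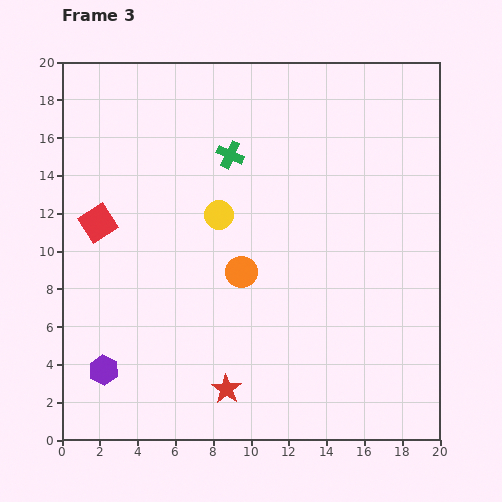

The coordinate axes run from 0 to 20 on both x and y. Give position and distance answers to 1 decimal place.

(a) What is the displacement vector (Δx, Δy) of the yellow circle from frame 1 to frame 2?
(3.2, 4.3)

The yellow circle was at (1.9, 3.3) in frame 1 and (5.1, 7.6) in frame 2.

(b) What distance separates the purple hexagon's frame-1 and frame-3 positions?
6.0

The purple hexagon moved from (1.7, 9.7) to (2.2, 3.7), a distance of √(0.5² + 6.0²) ≈ 6.0.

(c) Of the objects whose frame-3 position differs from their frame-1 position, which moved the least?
the green cross

(moved 2.1)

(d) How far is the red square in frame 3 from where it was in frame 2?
2.3

The red square moved from (2.4, 13.7) to (1.9, 11.5), a distance of √(0.5² + 2.2²) ≈ 2.3.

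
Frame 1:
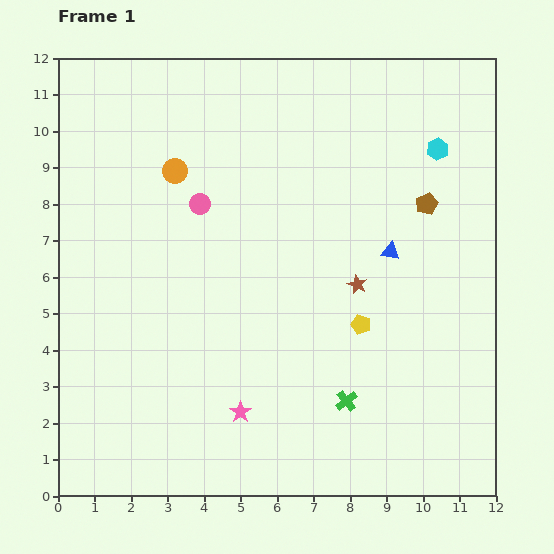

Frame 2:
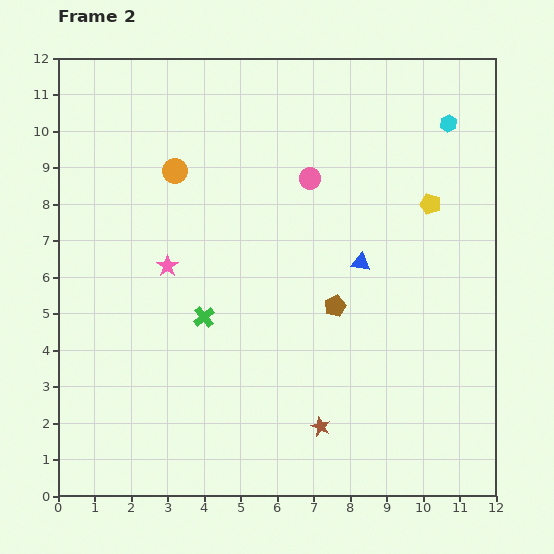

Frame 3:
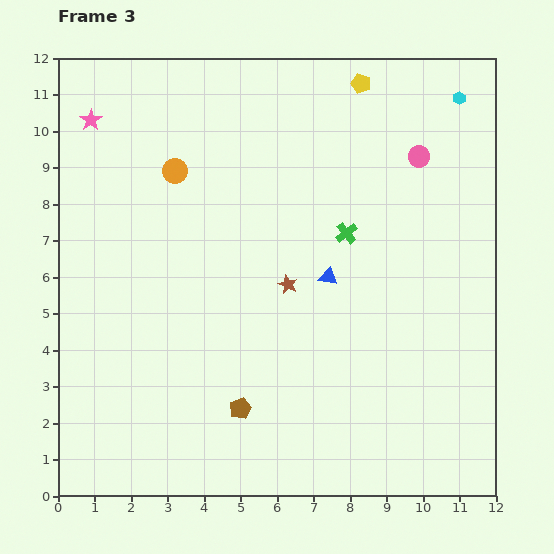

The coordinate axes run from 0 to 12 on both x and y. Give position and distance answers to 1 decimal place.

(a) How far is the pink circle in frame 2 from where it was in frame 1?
3.1

The pink circle moved from (3.9, 8.0) to (6.9, 8.7), a distance of √(3.0² + 0.7²) ≈ 3.1.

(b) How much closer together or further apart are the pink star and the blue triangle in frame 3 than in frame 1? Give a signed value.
+1.8

Distance in frame 1: 6.0. Distance in frame 3: 7.8.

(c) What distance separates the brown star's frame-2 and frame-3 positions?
4.0

The brown star moved from (7.2, 1.9) to (6.3, 5.8), a distance of √(0.9² + 3.9²) ≈ 4.0.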